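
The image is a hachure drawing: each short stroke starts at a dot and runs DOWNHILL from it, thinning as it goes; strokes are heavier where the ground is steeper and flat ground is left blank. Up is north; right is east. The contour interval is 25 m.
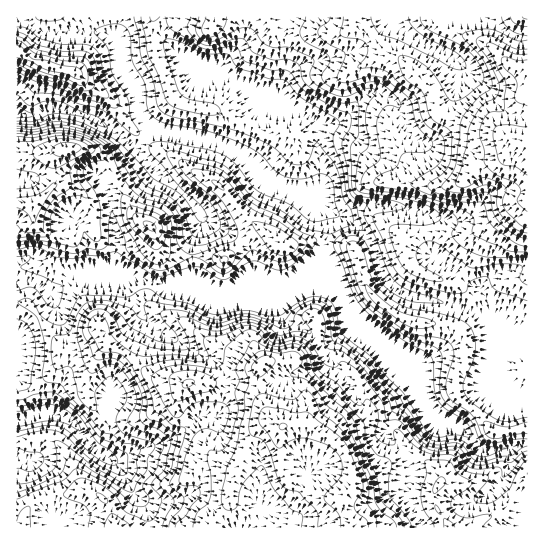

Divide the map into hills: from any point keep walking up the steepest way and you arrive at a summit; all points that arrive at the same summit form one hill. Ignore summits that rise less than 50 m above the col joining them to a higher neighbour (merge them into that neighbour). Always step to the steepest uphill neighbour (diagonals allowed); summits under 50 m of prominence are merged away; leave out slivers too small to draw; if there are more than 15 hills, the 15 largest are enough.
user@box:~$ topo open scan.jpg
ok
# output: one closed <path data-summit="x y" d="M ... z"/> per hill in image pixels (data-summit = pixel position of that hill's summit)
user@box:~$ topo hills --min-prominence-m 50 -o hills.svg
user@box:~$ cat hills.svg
<path data-summit="283 426" d="M325 251l-14 8-20 20-8 4-12 0-6-4-8 0-26 10-13 0-7-4-46 2-28-11-11 0-5 3-31 0-8-4-8 0-23 18 0 12-30 25-5 11 0 38 12 10 9 22 0 4-6 3 5 19 0 20-5 4-15-3 0 69 511 1 1-85-6 0-28 8-11 0-21-23-23-12-11-13-19-42-18-18-28-22-12-14-11-18z"/><path data-summit="527 142" d="M485 16l-368 0-1 21 5 10 0 15 3 9 13 26 2 14 11 24 9-2 23 4 16 0 24 7 15 8 21 27 61 25 42 24 10 11 9 30 7 12 7 7 19 9 32 6 36 12 6 8 2 16 15 36 10 12 13 5 1-354-11-1-8-4z"/><path data-summit="494 431" d="M303 197l-3 1 21 9 7 11 0 17-4 15 21 49 18 22 28 22 18 18 22 46 12 12 19 9 21 23 19-2 25-6 1-50-14-6-10-12-13-32-2-12-6-14-20-9-29-8-21-3-15-6-14-14-12-35-11-14-36-21z"/><path data-summit="69 149" d="M63 108l-16 0-13 7-18-2 0 168 19 0 7 4 8 10 24-20 15 2 24-11 3-32-7-36-9-20 22-10 17-15-3-6-13-10-26-17z"/><path data-summit="225 259" d="M159 133l-9 2-13 14 24 26 32 28 10 15-10 25 0 26 4 10 21 10 13 0 26-10 8 0 6 4 12 0 8-4 20-20 13-9 4-15 0-17-7-11-63-28-21-27-15-8-16-5z"/><path data-summit="17 51" d="M115 16l-98 0-1 95 9 4 9 0 13-7 16 0 34 12 40 28 5-4 7-9 0-4-9-16-3-18-14-30-2-20-5-10z"/><path data-summit="150 226" d="M139 151l-9 12-30 15 11 25 5 31 0 17-3 16-23 9-1 2 32 1 5-3 11 0 28 11 44-2-2-2-12-6-2-8 0-26 10-24-3-6-18-21-37-33z"/><path data-summit="527 17" d="M527 16l-42 1 32 20 10 0z"/>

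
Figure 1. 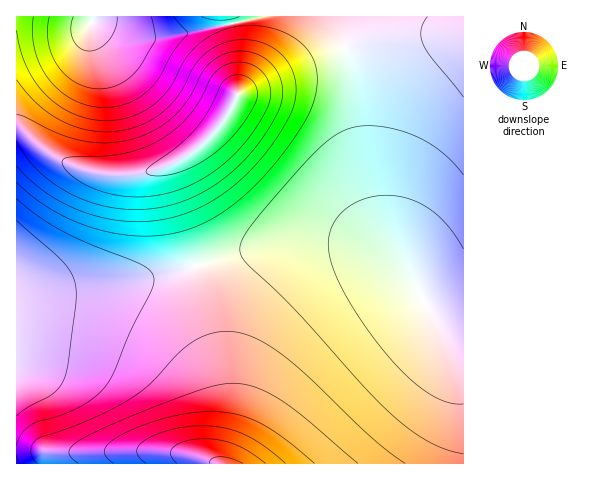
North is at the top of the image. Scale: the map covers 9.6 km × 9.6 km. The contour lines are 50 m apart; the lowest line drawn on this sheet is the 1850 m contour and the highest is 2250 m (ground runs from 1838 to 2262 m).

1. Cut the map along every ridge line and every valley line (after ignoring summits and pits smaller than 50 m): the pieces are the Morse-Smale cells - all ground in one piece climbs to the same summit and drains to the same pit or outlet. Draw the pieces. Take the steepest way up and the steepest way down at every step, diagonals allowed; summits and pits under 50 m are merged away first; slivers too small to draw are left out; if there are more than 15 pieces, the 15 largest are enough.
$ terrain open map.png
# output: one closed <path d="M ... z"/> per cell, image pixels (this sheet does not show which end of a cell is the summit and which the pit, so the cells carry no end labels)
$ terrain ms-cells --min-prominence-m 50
<path d="M455 35l-50 0-45 8-48 17-73 33-13 24-12 15-18 17-27 18 2 16 26 82 94-24 41-1 19 4 19 5 27 15 17 19 22 38 10 8 17 2 1-295z"/><path d="M332 240l-32 0-16 2-87 24 13 47 15 72 0 28-7 35 0 11 2 4 243 1 1-132-18-3-10-8-22-38-17-19-27-15z"/><path d="M197 267l-42 10-52 10-49 4-38 0 1 173 203-1-2-4 0-11 7-35 0-28-15-72z"/><path d="M231 16l-214 0-1 113 8 1 22 20 18 12 37 12 40 0 25-8 19-9 29-25 12-15 12-22 0-46z"/><path d="M21 129l-5 1 1 160 37 1 49-4 52-10 42-11-26-83-2-9 2-10-19 7-19 4-24 0-20-4-33-14z"/><path d="M463 16l-231 0 6 33 0 45 74-34 48-17 45-8 58 1z"/>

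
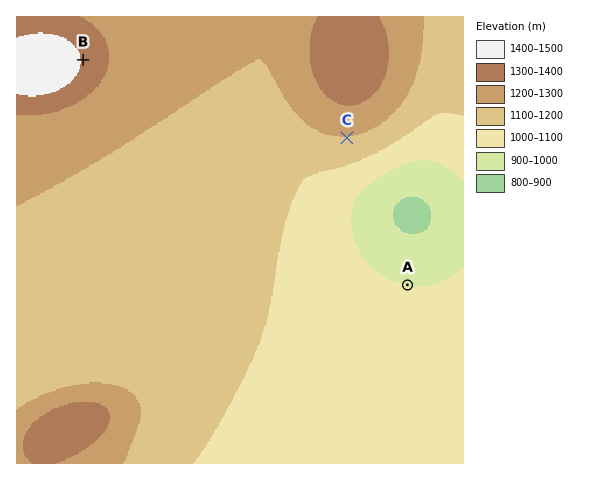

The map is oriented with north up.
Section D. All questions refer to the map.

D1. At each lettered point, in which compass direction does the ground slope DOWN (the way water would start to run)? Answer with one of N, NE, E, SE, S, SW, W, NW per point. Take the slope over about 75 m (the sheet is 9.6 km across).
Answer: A N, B E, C S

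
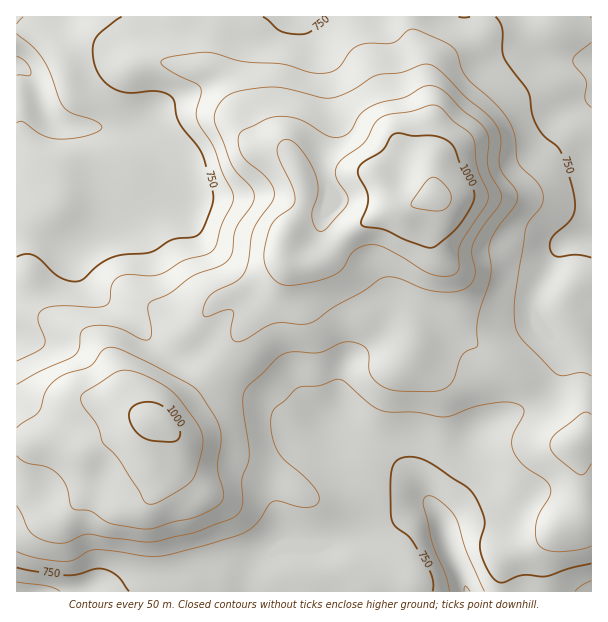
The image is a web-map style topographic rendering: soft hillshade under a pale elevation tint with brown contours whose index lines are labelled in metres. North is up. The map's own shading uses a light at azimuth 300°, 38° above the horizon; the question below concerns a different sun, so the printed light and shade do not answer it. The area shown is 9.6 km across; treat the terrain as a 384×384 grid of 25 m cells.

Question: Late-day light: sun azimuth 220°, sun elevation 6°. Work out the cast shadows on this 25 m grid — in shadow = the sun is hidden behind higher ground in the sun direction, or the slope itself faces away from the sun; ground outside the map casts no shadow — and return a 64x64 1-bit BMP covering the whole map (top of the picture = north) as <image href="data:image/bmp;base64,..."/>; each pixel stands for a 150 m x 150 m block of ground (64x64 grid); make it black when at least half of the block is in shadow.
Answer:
<image width="64" height="64" href="data:image/bmp;base64,Qk0+AgAAAAAAAD4AAAAoAAAAQAAAAEAAAAABAAEAAAAAAAACAAATCwAAEwsAAAIAAAAAAAAA////AAAAAAAAAAAAAAHAAAAAAAAAA8AAAAAAAAADwAAAAAAAAAfAAAAAAAAAB4AAAAAAAAAHgAAAAAAAAAeAAAAAAAAADwAAAAAAAAAOAAAAAAAAAAwAAAAAAIAAAAAAAAADgAAAAAAAAAOAAAAAAAAAB4AAAAAAAAAAAAAAAAAAAAAAAAAAAAAAAAAAAAAAAAAeIAAAAAAAAD4gAAAAAAAAfwAAAAAAAAD/AAAAAAAAAf8AAAAAAAAB/wAAAAAAAAP+AAAAAAAHD/4AAAAAAAcP/AAAAAAAAB/4AAAAAIAAP+AAAAABgAA/gAAAAAGAAH4AAAAAAAAB+AAAAAAAAAPgAAAAAAAAB4AAAAAAAAADAAAAAAAAAAAGAAAAAAAAAA8AAAAAMAAADwwAAAB4AQAGHAAAAHgBAAAAAAAAPAAAAAAAAAAcAAAAAAAAAAAAAAAAAAAAAAAAAAAAAAAAAAAAAAAAAAAAAAAAAAAAP4AAAAAAAAD/wAAAAAAAAP/gAAAAAAAA/+AAAAAAgAB/4AAAAAHAAP/wGAAAAcAB//AwAAADwAH/+CAAAAfgcf/4AAAAB+B5//wAAAAB4Hv//AAAAAHgO//8AAAAA+AD//4AAAAP4AP//gAAAH/gA///AAAB/8AB//8AAAH/gAP//gAAAAAAB//wAAAAAAAH/+AAAAAAAAPHwA=="/>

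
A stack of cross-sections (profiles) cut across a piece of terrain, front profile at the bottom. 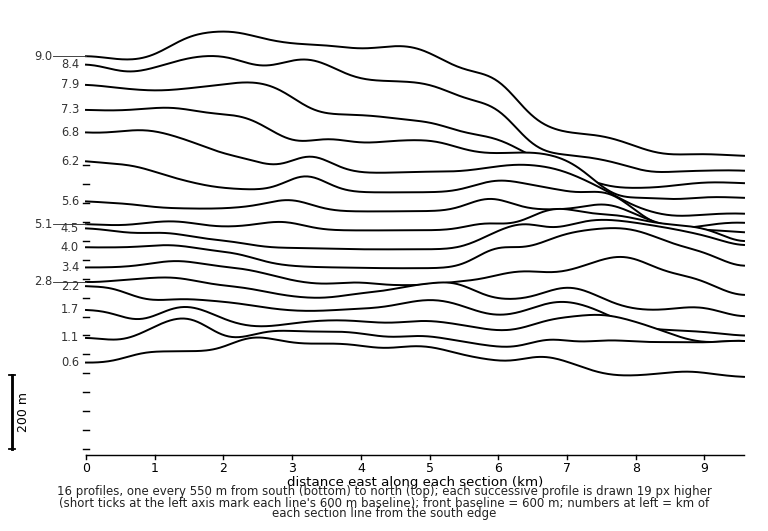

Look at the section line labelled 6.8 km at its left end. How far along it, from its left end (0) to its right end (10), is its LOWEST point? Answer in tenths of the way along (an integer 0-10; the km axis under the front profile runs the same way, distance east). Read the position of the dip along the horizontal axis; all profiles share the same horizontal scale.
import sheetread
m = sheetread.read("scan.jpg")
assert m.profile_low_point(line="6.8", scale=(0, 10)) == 9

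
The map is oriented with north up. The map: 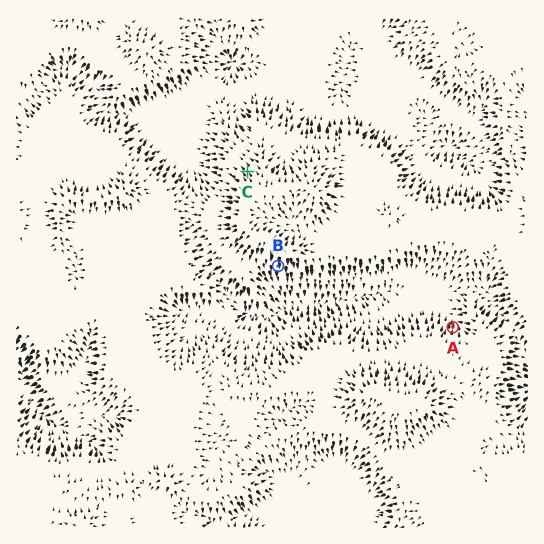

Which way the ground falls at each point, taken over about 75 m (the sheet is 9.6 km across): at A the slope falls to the N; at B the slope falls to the S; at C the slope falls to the NW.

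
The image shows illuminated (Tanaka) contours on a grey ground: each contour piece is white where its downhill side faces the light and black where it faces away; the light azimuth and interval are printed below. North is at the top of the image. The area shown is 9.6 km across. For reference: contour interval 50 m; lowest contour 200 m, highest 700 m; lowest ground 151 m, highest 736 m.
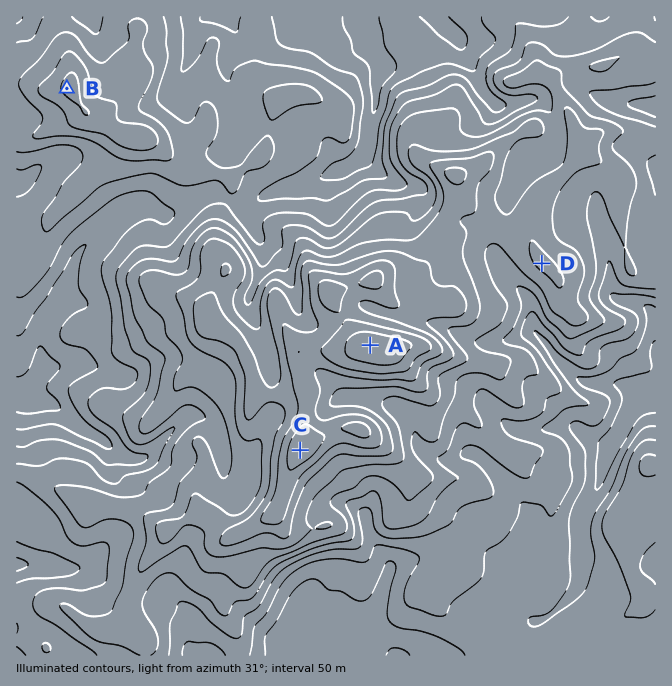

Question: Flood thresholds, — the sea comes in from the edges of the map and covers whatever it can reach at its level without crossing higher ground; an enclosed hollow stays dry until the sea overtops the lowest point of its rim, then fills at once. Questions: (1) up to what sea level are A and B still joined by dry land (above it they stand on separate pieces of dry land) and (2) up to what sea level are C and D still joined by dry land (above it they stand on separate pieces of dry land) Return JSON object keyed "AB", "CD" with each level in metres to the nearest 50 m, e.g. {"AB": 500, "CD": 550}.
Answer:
{"AB": 350, "CD": 450}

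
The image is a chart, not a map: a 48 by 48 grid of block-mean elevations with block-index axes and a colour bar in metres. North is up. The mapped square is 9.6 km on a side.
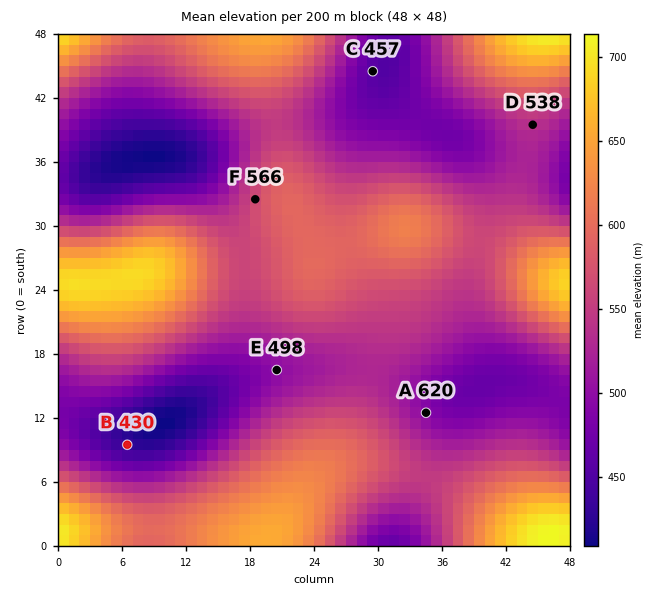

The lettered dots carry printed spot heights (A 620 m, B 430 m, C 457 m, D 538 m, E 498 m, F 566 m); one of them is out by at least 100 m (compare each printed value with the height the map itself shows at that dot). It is A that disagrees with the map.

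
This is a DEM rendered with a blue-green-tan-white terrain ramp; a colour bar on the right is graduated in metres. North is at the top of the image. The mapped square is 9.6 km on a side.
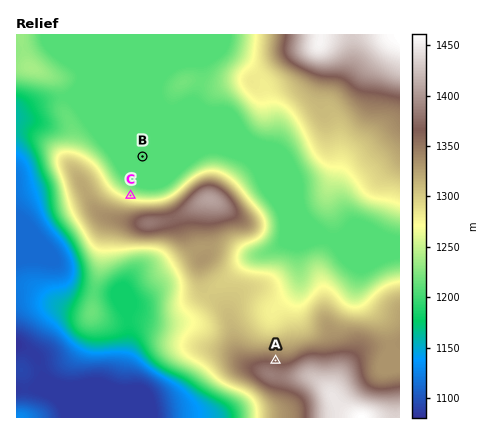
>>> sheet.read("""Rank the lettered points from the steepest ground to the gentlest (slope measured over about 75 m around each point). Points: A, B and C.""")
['C', 'A', 'B']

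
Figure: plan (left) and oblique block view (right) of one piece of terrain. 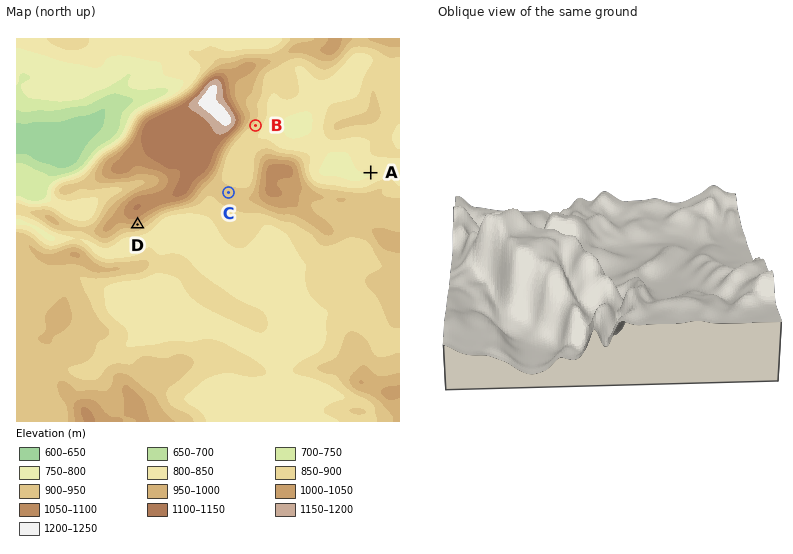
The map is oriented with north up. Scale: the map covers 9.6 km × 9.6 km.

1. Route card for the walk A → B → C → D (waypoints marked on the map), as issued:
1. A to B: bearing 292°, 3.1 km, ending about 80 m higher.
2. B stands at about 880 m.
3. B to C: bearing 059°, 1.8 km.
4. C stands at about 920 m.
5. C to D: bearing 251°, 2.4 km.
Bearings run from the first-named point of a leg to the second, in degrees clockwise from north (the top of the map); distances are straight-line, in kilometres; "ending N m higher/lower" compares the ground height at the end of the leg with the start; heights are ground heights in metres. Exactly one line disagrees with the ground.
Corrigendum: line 3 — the bearing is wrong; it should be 202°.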